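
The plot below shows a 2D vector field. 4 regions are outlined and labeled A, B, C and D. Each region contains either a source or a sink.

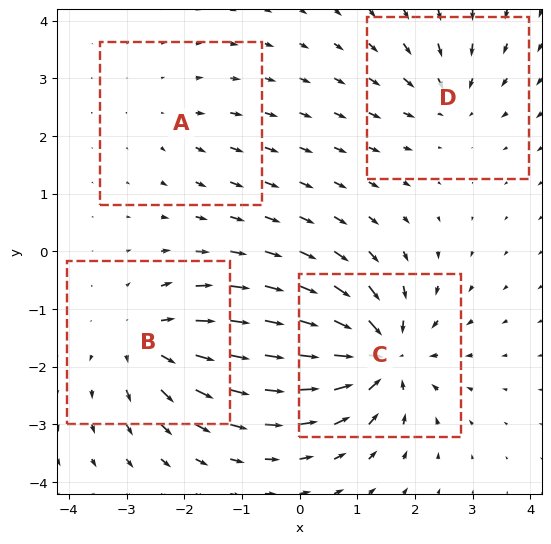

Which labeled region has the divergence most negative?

C

Divergence at each region's feature centre — A: about +2, B: about +5, C: about -8, D: about -4. Region C is most negative.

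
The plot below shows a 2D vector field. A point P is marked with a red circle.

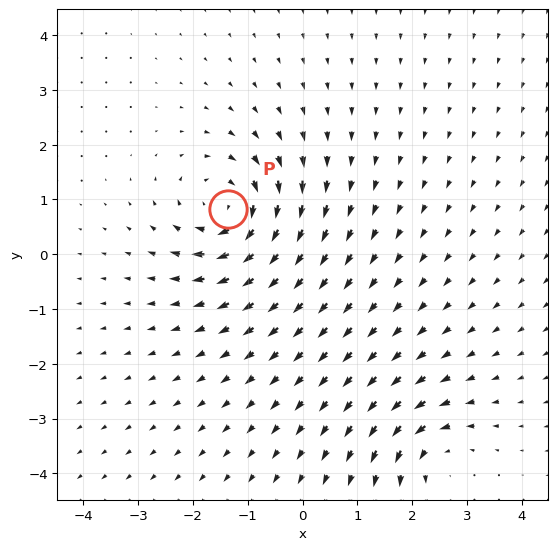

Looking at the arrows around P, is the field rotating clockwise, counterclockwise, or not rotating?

Near P at (-1.4, 0.8) the arrows circulate clockwise. The curl (z-component) there is about -6; negative curl means clockwise rotation.

clockwise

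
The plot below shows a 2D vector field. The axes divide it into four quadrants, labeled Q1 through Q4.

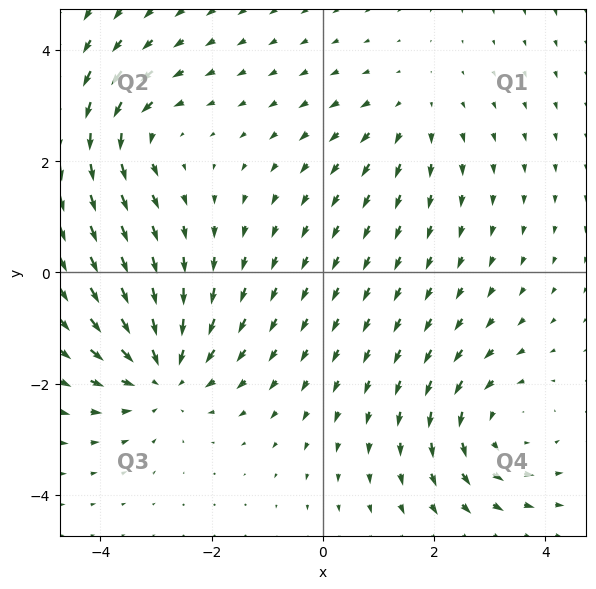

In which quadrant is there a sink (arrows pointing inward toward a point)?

Q3

The sink sits at approximately (-2.9, -1.8), which lies in quadrant Q3. The divergence there is about -4, negative as expected for a sink.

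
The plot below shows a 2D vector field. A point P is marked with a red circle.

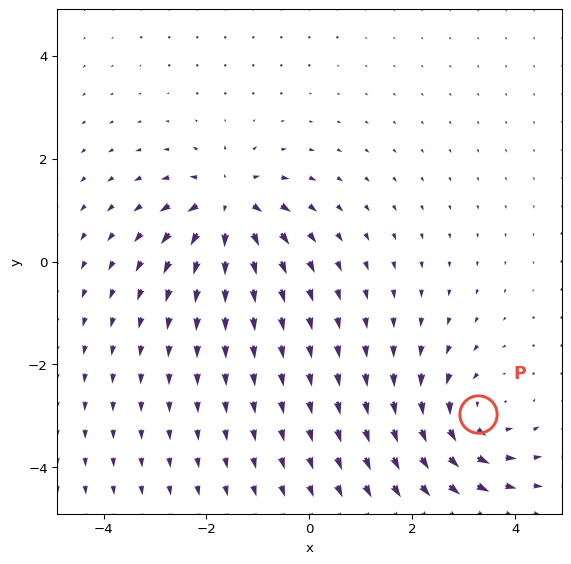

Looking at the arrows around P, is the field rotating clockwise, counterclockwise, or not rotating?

Near P at (3.3, -3.0) the arrows circulate counterclockwise. The curl (z-component) there is about +4; positive curl means counterclockwise rotation.

counterclockwise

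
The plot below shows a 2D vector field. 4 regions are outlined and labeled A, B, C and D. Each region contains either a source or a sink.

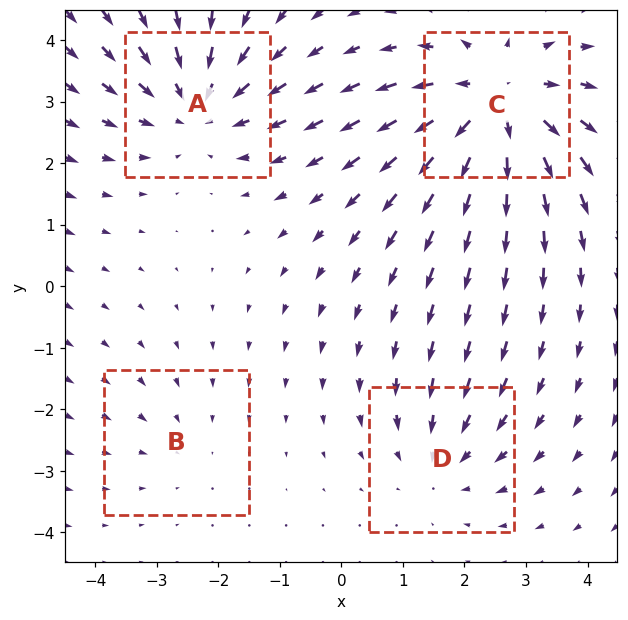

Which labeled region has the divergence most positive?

C

Divergence at each region's feature centre — A: about -4, B: about -2, C: about +6, D: about -3. Region C is most positive.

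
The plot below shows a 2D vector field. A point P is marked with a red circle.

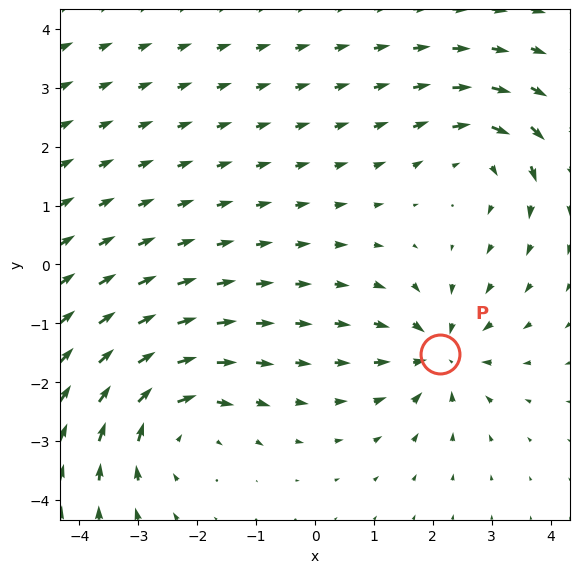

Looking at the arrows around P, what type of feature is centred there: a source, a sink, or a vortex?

sink

At P (2.1, -1.5) the arrows converge inward. Divergence about -5, curl ≈0 — negative divergence with near-zero curl is a sink.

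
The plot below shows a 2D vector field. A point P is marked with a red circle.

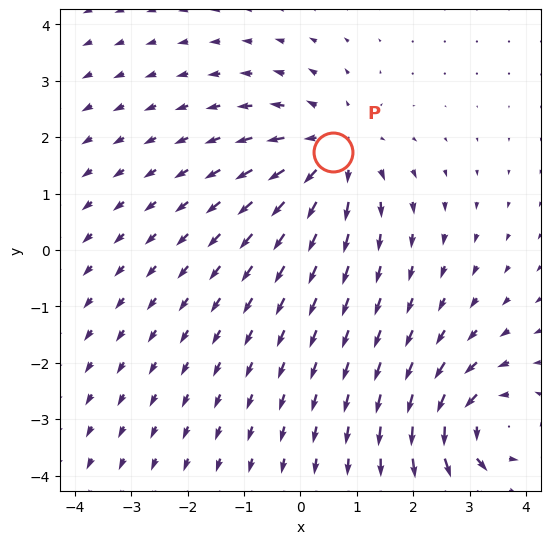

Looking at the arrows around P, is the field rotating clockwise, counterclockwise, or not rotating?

Near P at (0.6, 1.7) the arrows show no circulation. The curl there is ≈0.

not rotating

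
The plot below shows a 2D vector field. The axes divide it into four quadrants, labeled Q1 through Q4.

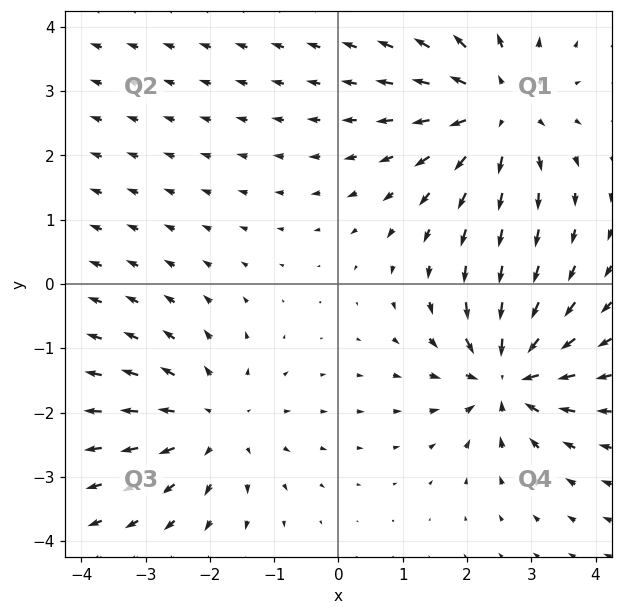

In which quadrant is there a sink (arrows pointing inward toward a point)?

The sink sits at approximately (2.6, -1.4), which lies in quadrant Q4. The divergence there is about -5, negative as expected for a sink.

Q4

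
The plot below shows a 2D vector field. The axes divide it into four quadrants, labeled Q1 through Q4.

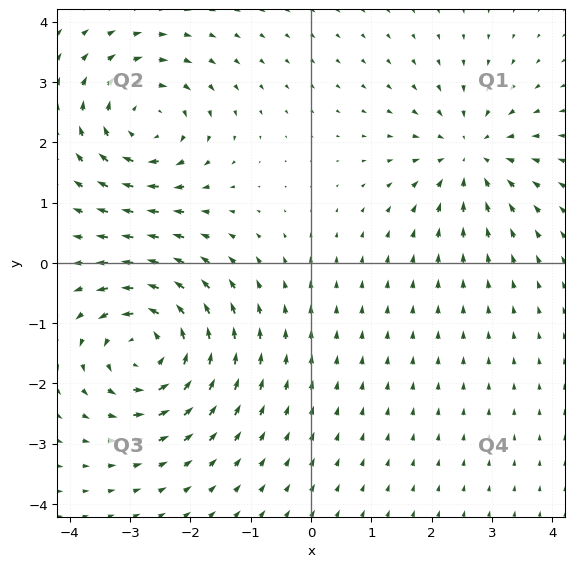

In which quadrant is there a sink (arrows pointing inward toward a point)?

The sink sits at approximately (2.6, 1.8), which lies in quadrant Q1. The divergence there is about -4, negative as expected for a sink.

Q1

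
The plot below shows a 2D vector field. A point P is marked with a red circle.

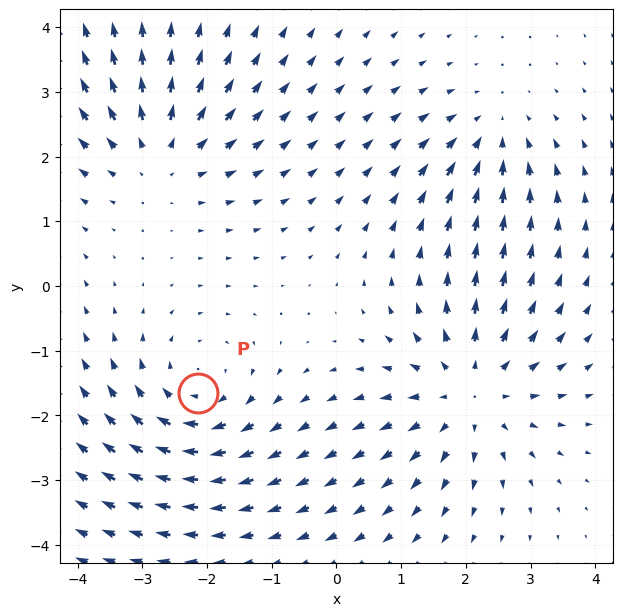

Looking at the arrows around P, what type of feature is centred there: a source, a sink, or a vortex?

At P (-2.1, -1.7) the arrows circulate clockwise. Divergence ≈0, curl about -4 — near-zero divergence with nonzero curl is a vortex.

vortex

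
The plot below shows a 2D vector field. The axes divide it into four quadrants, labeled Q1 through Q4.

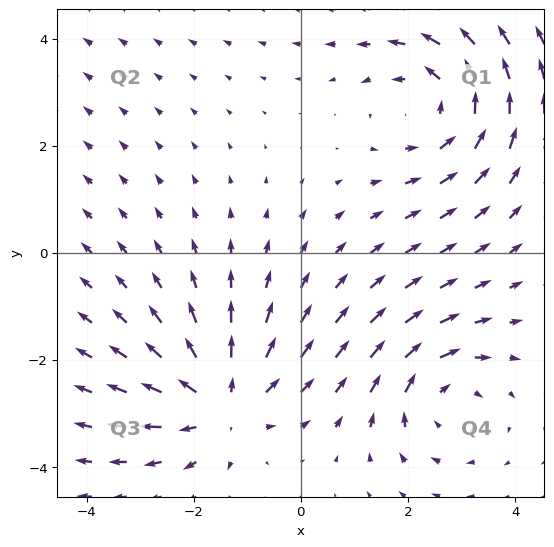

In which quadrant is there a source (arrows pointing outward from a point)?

Q3

The source sits at approximately (-1.5, -2.8), which lies in quadrant Q3. The divergence there is about +5, positive as expected for a source.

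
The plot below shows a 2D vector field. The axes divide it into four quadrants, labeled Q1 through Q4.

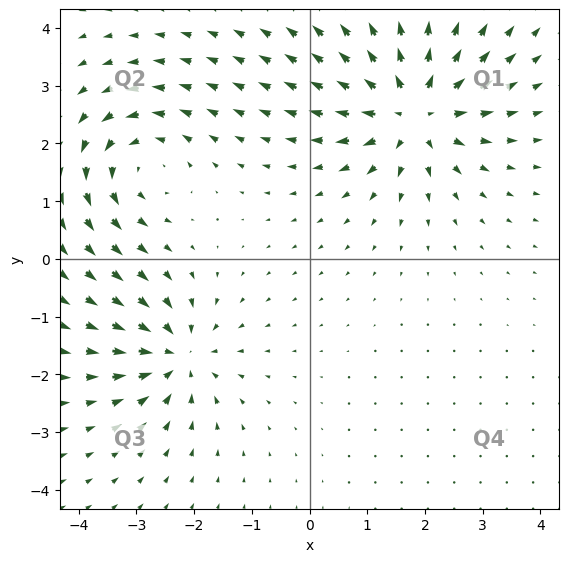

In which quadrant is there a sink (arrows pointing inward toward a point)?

Q3

The sink sits at approximately (-2.3, -1.7), which lies in quadrant Q3. The divergence there is about -4, negative as expected for a sink.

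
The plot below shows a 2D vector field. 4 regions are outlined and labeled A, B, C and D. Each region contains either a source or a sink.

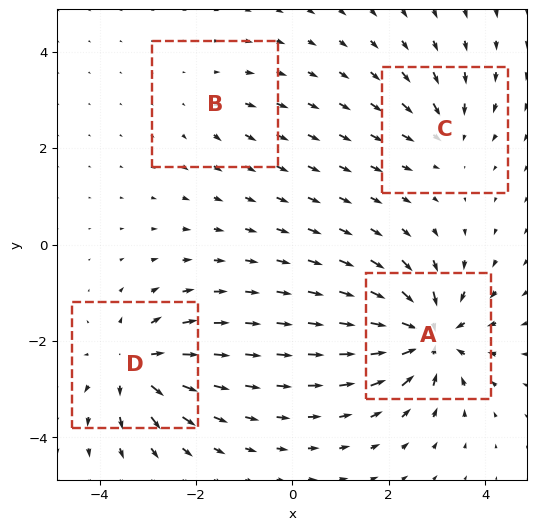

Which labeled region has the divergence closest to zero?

B

Divergence at each region's feature centre — A: about -9, B: about +2, C: about -4, D: about +6. Region B is closest to zero.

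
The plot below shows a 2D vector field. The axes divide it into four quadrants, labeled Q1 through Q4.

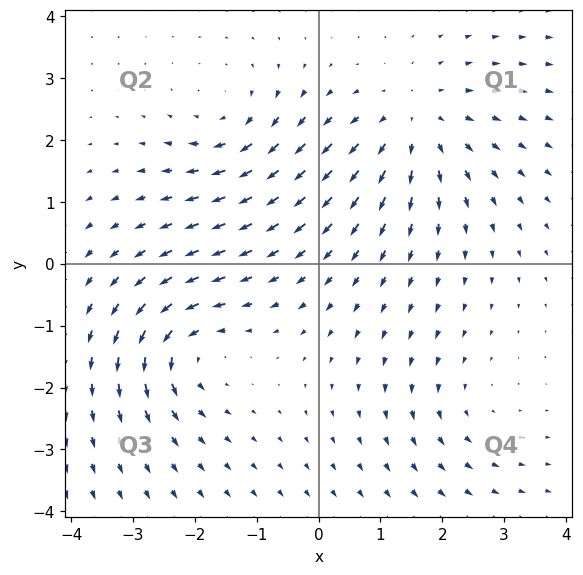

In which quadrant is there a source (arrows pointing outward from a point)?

Q1

The source sits at approximately (1.6, 2.3), which lies in quadrant Q1. The divergence there is about +4, positive as expected for a source.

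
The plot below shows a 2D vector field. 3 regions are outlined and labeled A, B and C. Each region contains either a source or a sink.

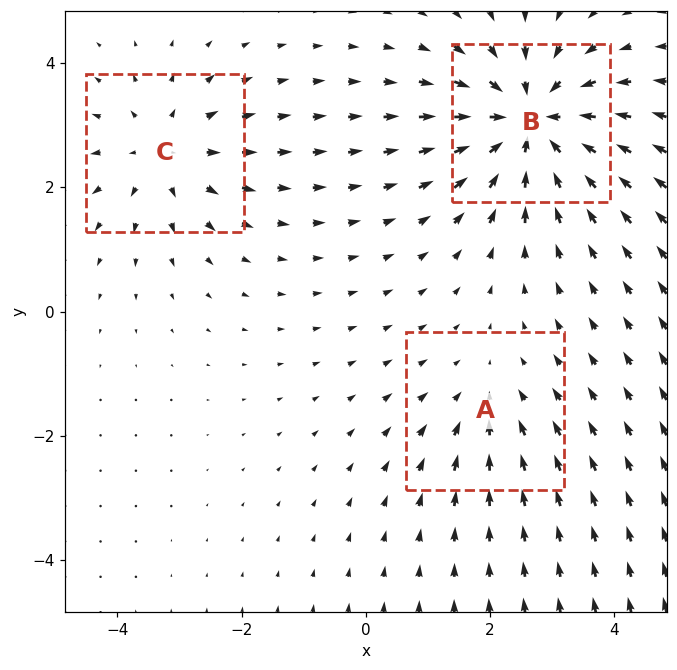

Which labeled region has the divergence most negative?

Divergence at each region's feature centre — A: about -2, B: about -5, C: about +3. Region B is most negative.

B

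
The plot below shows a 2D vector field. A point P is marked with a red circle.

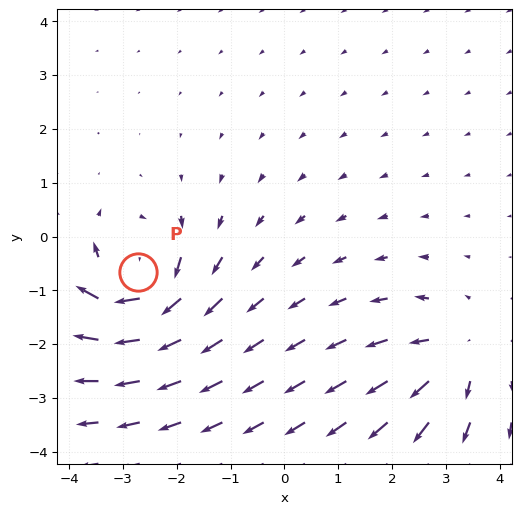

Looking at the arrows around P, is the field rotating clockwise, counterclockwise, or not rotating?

Near P at (-2.7, -0.7) the arrows circulate clockwise. The curl (z-component) there is about -5; negative curl means clockwise rotation.

clockwise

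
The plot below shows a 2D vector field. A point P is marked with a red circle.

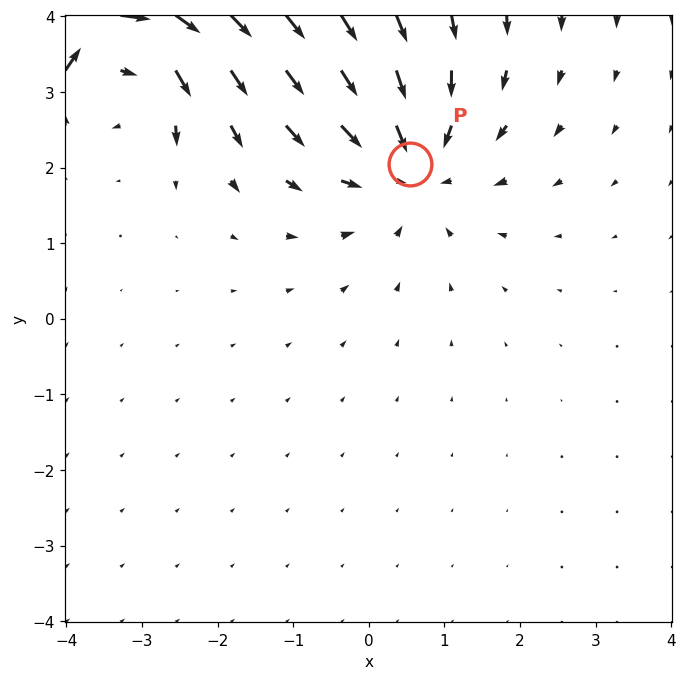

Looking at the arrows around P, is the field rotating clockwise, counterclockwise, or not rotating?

not rotating

Near P at (0.5, 2.0) the arrows show no circulation. The curl there is ≈0.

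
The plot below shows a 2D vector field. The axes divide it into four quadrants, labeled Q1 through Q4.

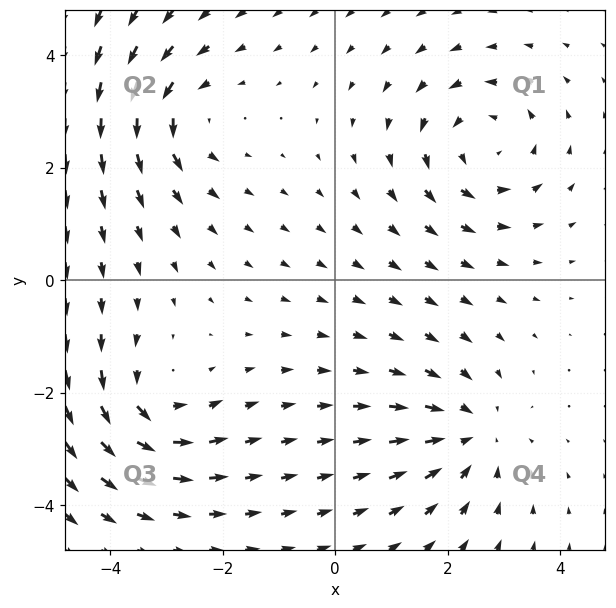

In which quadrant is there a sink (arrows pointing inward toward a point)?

The sink sits at approximately (2.4, -2.7), which lies in quadrant Q4. The divergence there is about -3, negative as expected for a sink.

Q4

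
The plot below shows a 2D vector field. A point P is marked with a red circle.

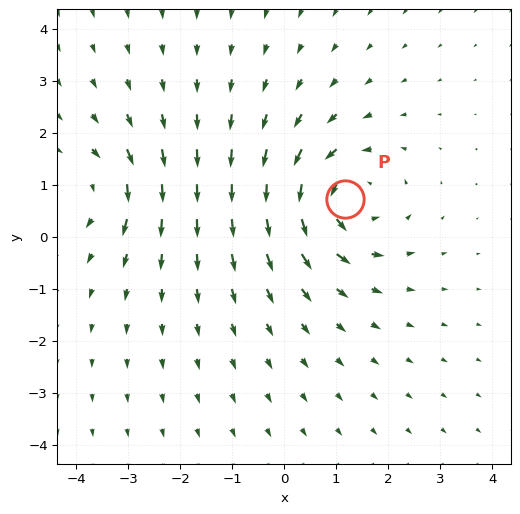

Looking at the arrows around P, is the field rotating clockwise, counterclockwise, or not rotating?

counterclockwise

Near P at (1.2, 0.7) the arrows circulate counterclockwise. The curl (z-component) there is about +5; positive curl means counterclockwise rotation.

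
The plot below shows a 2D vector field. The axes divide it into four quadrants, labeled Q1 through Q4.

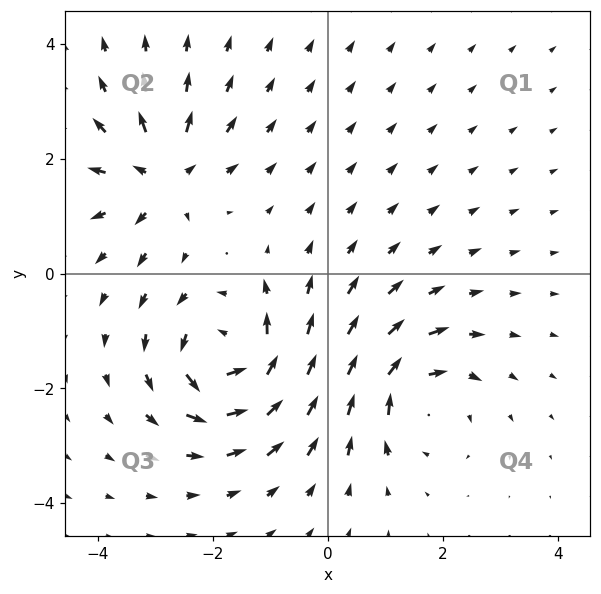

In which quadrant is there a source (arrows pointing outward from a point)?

The source sits at approximately (-2.9, 1.7), which lies in quadrant Q2. The divergence there is about +5, positive as expected for a source.

Q2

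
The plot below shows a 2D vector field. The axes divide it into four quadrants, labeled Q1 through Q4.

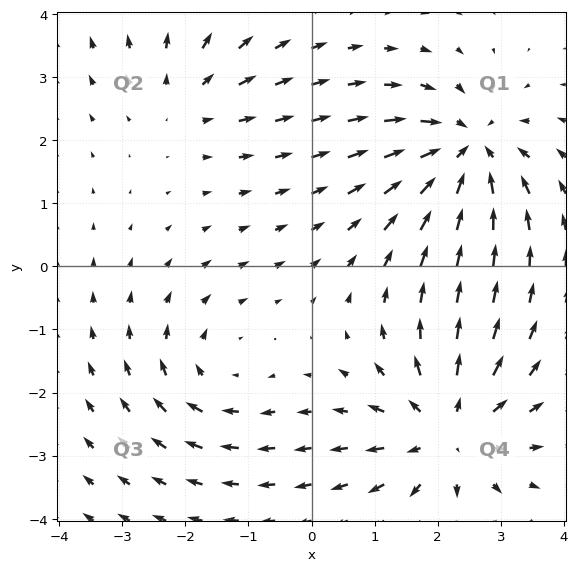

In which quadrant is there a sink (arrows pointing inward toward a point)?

The sink sits at approximately (2.5, 1.8), which lies in quadrant Q1. The divergence there is about -5, negative as expected for a sink.

Q1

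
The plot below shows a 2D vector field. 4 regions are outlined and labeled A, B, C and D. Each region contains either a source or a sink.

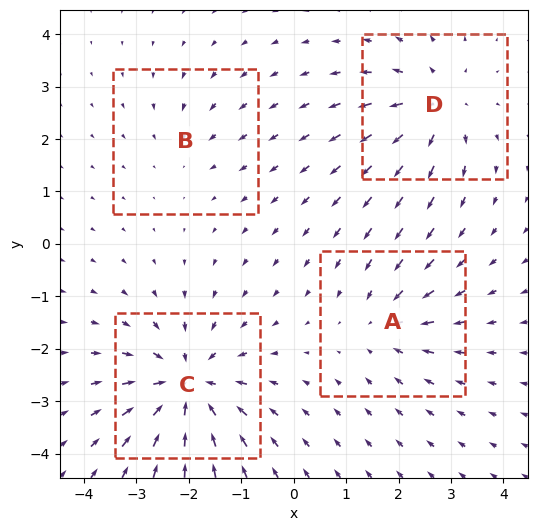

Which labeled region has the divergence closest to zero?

B

Divergence at each region's feature centre — A: about -4, B: about -2, C: about -7, D: about +5. Region B is closest to zero.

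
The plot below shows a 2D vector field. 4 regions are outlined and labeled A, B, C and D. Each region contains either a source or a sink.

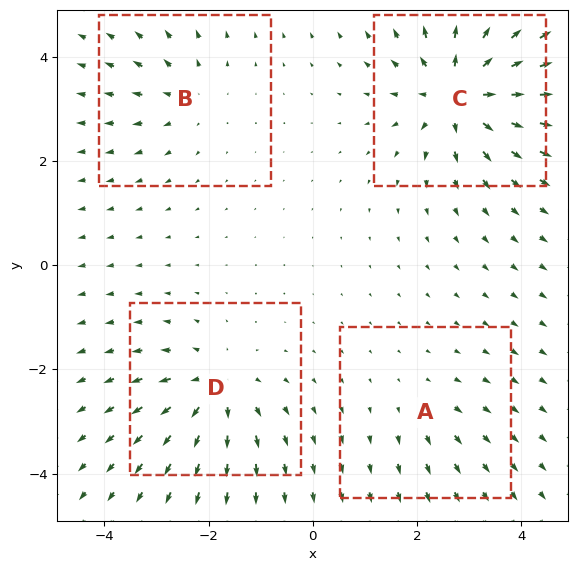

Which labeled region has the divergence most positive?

Divergence at each region's feature centre — A: about +2, B: about +4, C: about +8, D: about +6. Region C is most positive.

C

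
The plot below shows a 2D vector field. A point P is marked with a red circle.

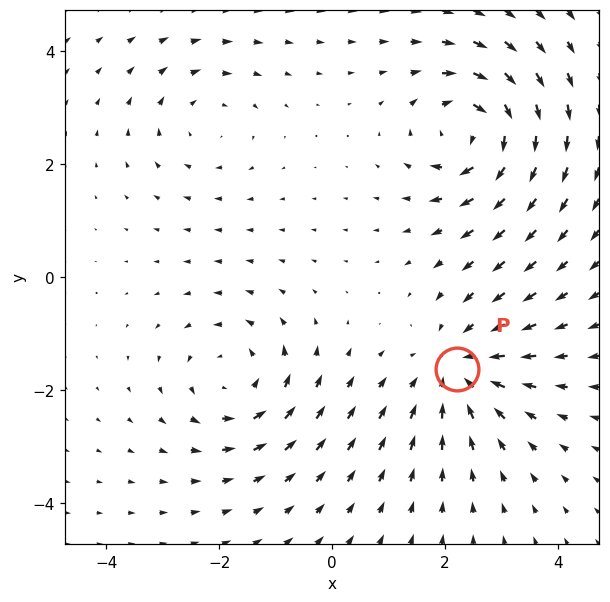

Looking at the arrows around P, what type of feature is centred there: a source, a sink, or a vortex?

At P (2.2, -1.6) the arrows converge inward. Divergence about -4, curl ≈0 — negative divergence with near-zero curl is a sink.

sink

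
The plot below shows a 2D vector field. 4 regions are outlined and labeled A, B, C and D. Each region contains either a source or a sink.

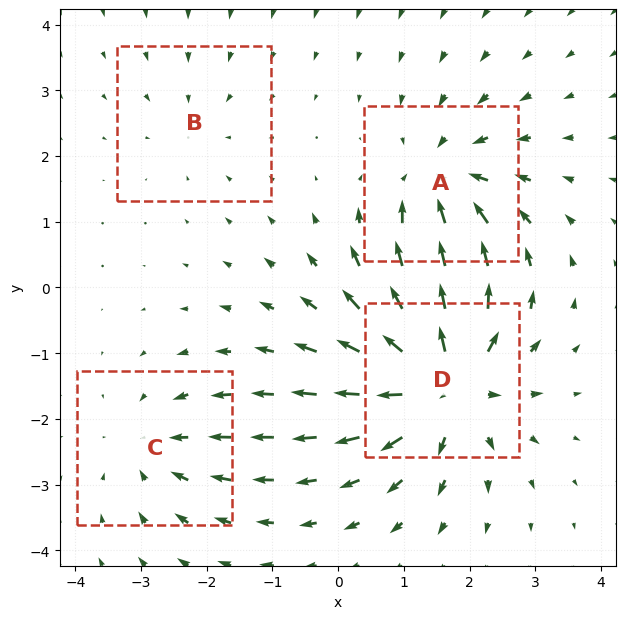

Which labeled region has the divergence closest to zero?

Divergence at each region's feature centre — A: about -5, B: about -2, C: about -3, D: about +7. Region B is closest to zero.

B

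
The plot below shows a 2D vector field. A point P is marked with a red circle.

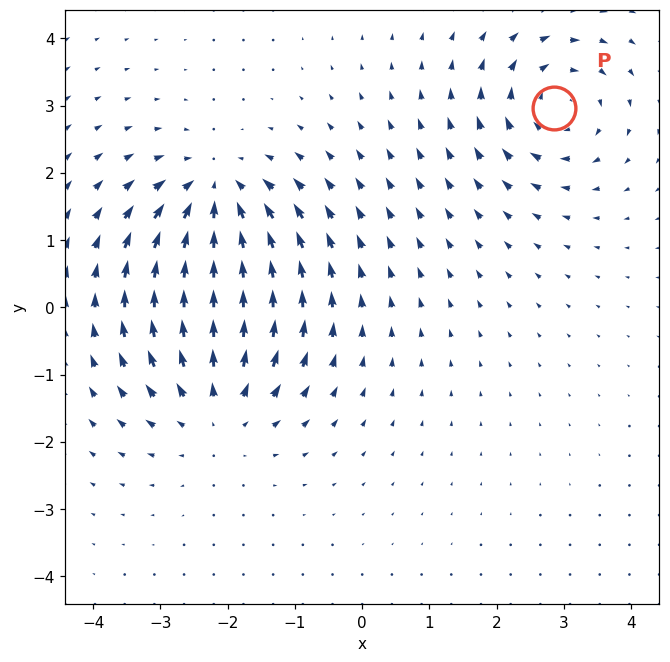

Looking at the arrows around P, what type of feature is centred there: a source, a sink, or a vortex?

At P (2.9, 3.0) the arrows circulate clockwise. Divergence ≈0, curl about -5 — near-zero divergence with nonzero curl is a vortex.

vortex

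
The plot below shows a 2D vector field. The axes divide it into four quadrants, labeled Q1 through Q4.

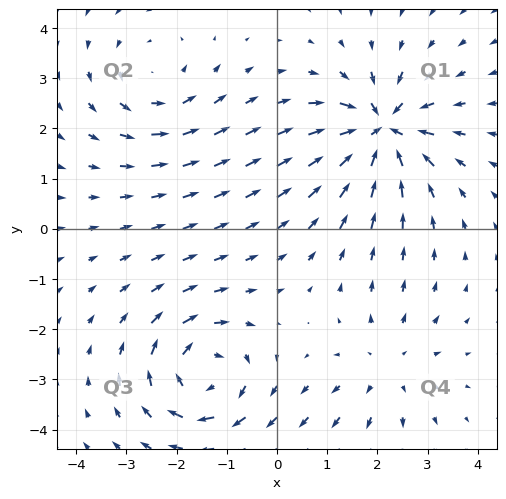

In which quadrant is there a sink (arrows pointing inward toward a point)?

Q1

The sink sits at approximately (2.1, 2.0), which lies in quadrant Q1. The divergence there is about -6, negative as expected for a sink.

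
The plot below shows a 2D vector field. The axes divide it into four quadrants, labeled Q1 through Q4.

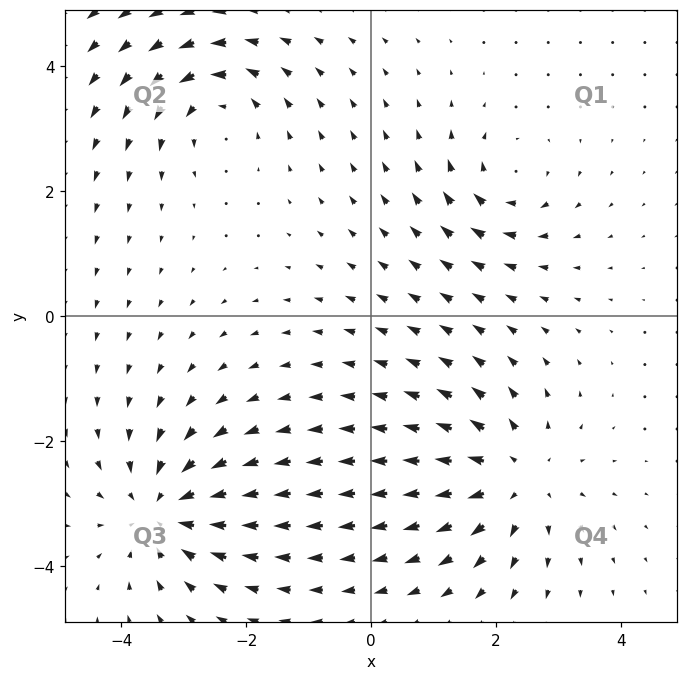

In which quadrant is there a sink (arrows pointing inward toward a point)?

The sink sits at approximately (-3.3, -3.1), which lies in quadrant Q3. The divergence there is about -5, negative as expected for a sink.

Q3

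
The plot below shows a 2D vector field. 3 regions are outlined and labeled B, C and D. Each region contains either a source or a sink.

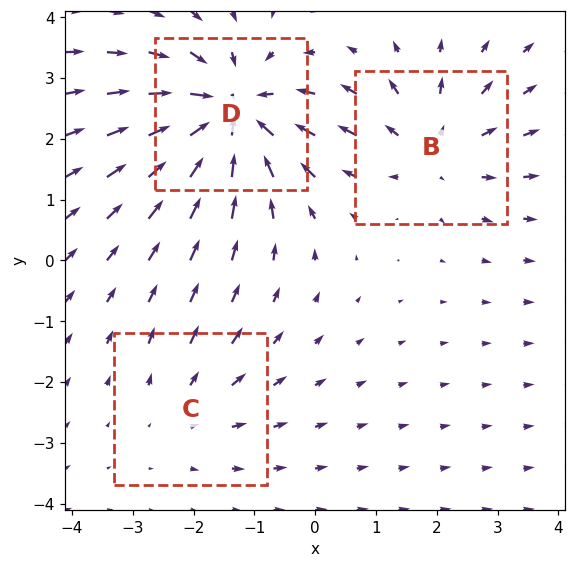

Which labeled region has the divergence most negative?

Divergence at each region's feature centre — B: about +3, C: about +2, D: about -5. Region D is most negative.

D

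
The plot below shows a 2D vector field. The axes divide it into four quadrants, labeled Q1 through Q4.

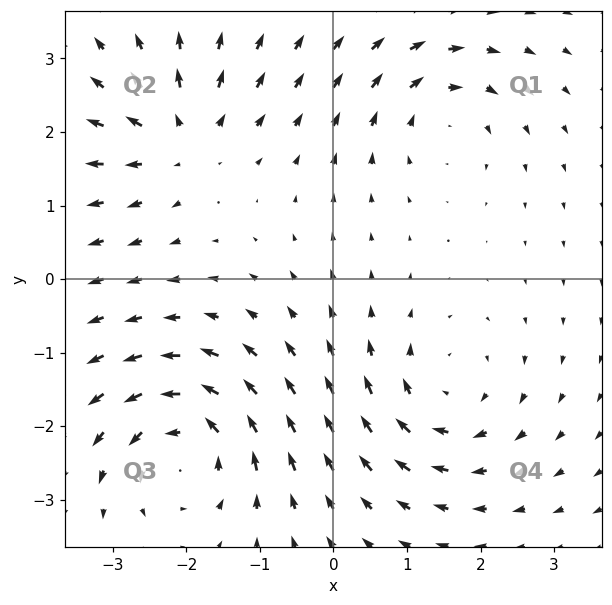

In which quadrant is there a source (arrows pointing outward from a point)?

The source sits at approximately (-2.1, 1.9), which lies in quadrant Q2. The divergence there is about +5, positive as expected for a source.

Q2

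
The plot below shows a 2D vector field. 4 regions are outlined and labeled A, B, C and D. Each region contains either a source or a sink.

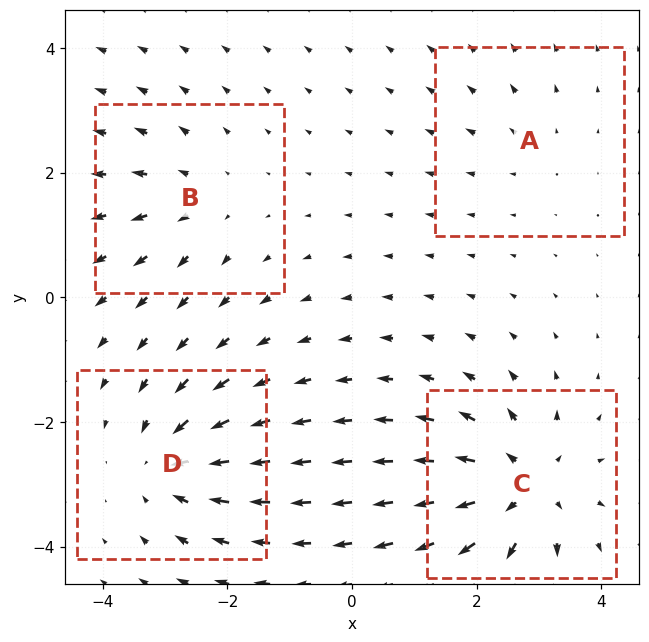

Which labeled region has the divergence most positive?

Divergence at each region's feature centre — A: about +2, B: about +3, C: about +7, D: about -5. Region C is most positive.

C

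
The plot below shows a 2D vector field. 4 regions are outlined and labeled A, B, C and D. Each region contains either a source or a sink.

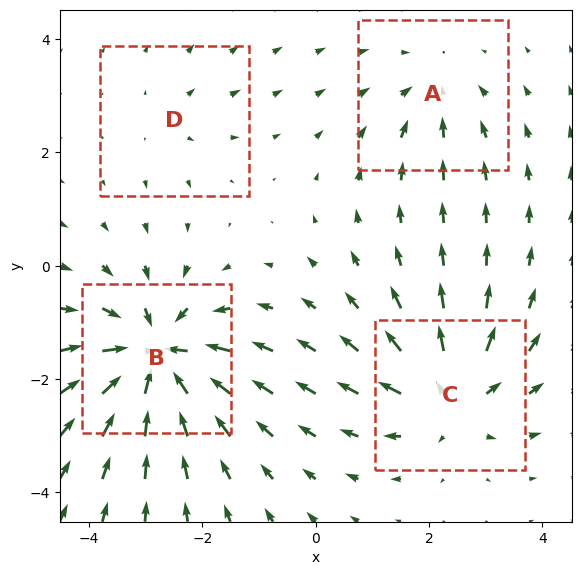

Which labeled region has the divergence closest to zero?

Divergence at each region's feature centre — A: about -3, B: about -8, C: about +6, D: about +2. Region D is closest to zero.

D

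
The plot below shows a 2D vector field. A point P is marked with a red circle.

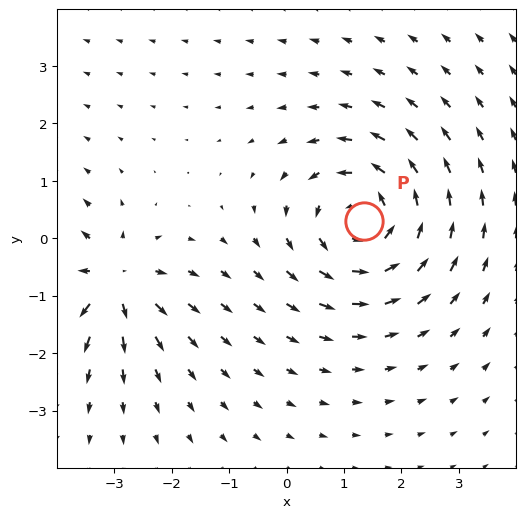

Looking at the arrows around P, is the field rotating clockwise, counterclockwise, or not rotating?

Near P at (1.3, 0.3) the arrows circulate counterclockwise. The curl (z-component) there is about +4; positive curl means counterclockwise rotation.

counterclockwise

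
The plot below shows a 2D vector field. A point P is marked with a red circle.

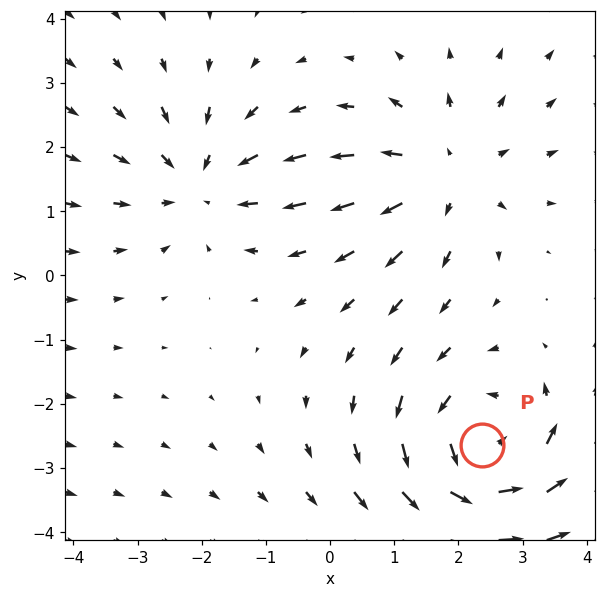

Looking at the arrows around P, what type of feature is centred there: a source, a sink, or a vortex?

At P (2.4, -2.6) the arrows circulate counterclockwise. Divergence ≈0, curl about +4 — near-zero divergence with nonzero curl is a vortex.

vortex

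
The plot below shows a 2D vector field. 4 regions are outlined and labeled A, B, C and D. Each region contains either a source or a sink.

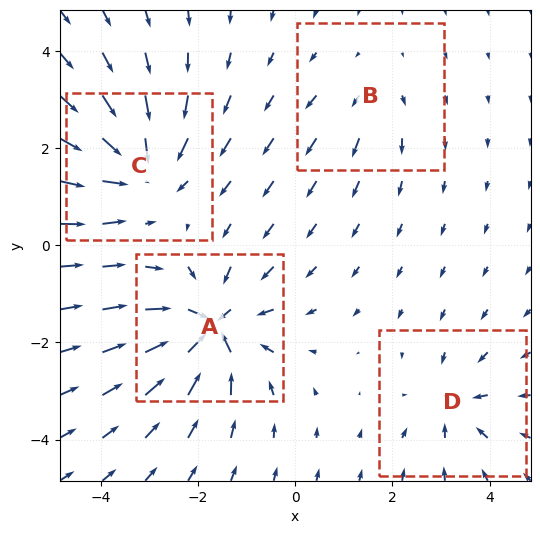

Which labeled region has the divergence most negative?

A

Divergence at each region's feature centre — A: about -8, B: about +3, C: about -7, D: about -4. Region A is most negative.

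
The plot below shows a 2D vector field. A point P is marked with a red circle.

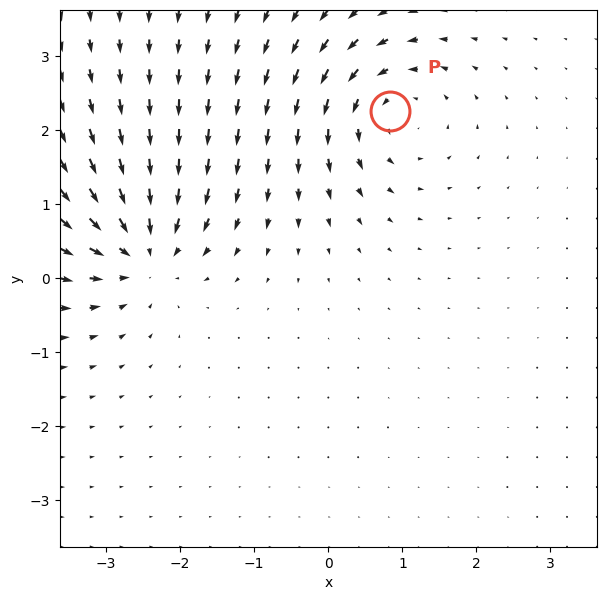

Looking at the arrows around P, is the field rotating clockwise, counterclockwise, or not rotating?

Near P at (0.8, 2.3) the arrows circulate counterclockwise. The curl (z-component) there is about +5; positive curl means counterclockwise rotation.

counterclockwise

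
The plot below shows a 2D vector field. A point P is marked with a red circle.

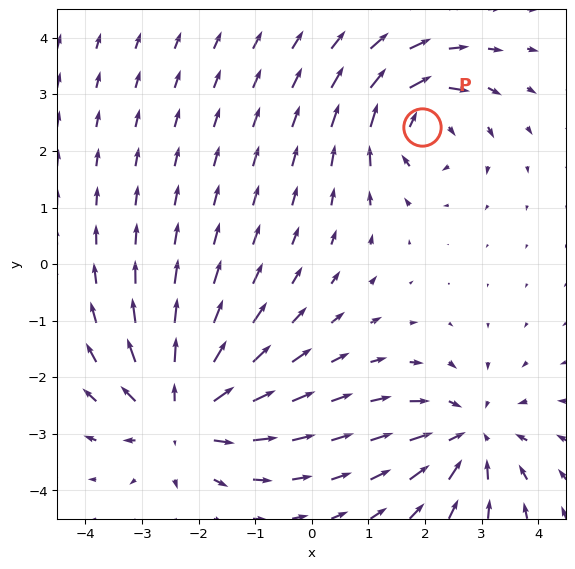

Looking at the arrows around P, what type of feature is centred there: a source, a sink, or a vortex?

vortex

At P (2.0, 2.4) the arrows circulate clockwise. Divergence ≈0, curl about -5 — near-zero divergence with nonzero curl is a vortex.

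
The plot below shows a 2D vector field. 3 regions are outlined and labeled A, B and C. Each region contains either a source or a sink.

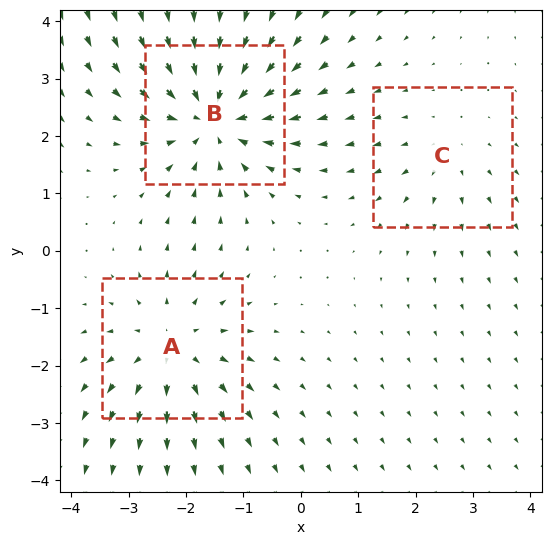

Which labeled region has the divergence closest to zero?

C

Divergence at each region's feature centre — A: about +3, B: about -5, C: about +2. Region C is closest to zero.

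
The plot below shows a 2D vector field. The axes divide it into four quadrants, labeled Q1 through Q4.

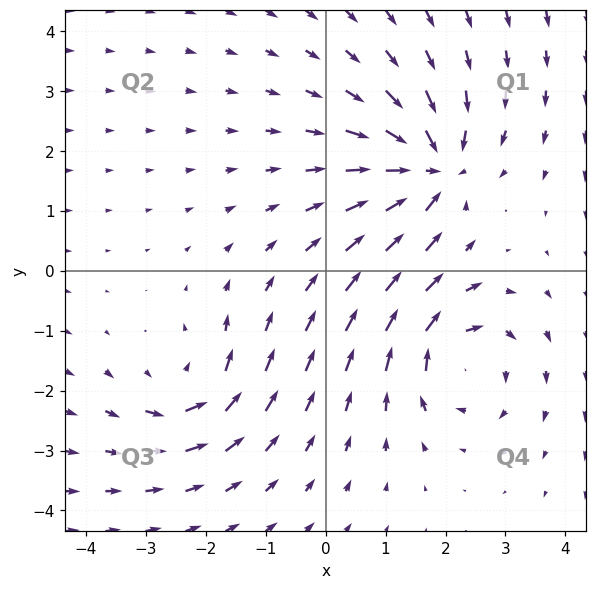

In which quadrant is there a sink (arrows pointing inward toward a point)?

The sink sits at approximately (1.7, 1.7), which lies in quadrant Q1. The divergence there is about -5, negative as expected for a sink.

Q1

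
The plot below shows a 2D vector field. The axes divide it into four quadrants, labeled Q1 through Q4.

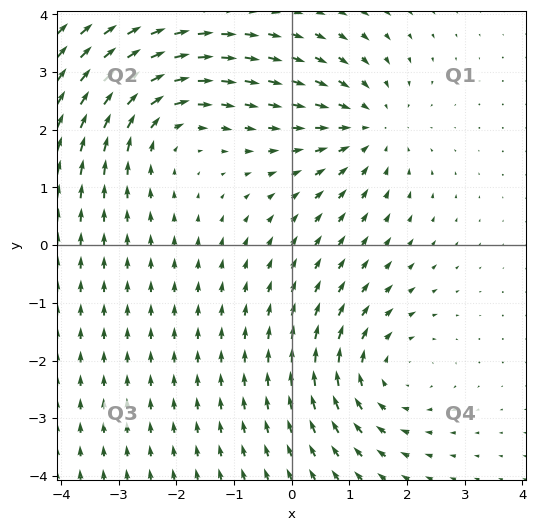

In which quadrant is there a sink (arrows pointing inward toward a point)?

The sink sits at approximately (1.3, 2.0), which lies in quadrant Q1. The divergence there is about -3, negative as expected for a sink.

Q1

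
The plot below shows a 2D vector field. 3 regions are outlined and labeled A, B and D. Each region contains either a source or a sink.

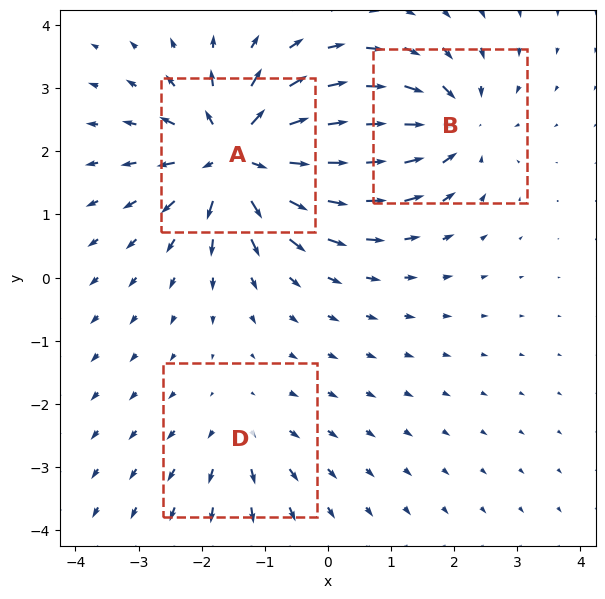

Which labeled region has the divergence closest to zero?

D

Divergence at each region's feature centre — A: about +6, B: about -4, D: about +2. Region D is closest to zero.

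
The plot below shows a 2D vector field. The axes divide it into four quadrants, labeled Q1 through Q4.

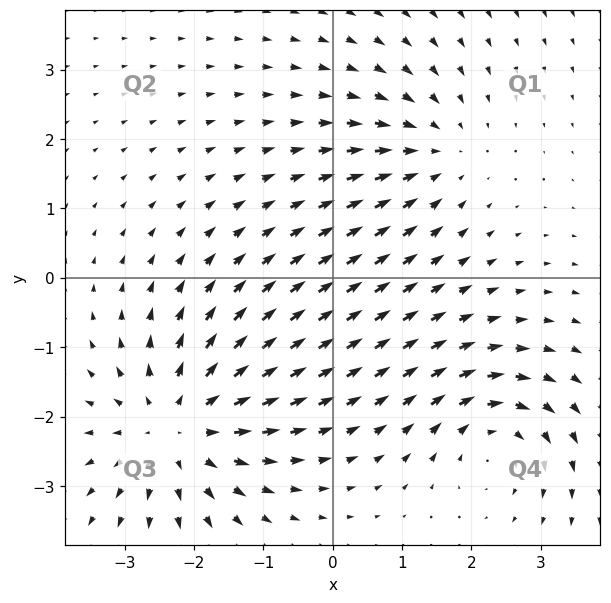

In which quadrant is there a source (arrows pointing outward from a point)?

The source sits at approximately (-2.2, -2.2), which lies in quadrant Q3. The divergence there is about +4, positive as expected for a source.

Q3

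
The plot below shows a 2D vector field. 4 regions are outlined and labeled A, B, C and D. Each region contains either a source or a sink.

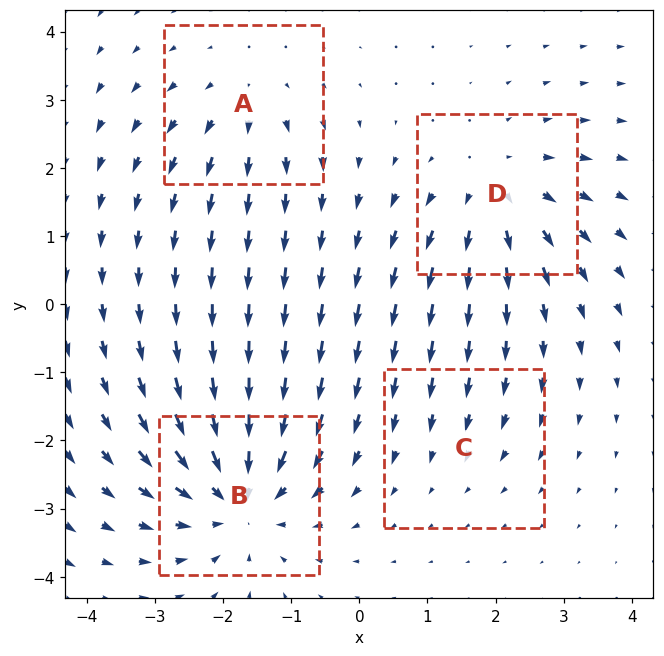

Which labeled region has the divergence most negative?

Divergence at each region's feature centre — A: about +3, B: about -6, C: about -2, D: about +4. Region B is most negative.

B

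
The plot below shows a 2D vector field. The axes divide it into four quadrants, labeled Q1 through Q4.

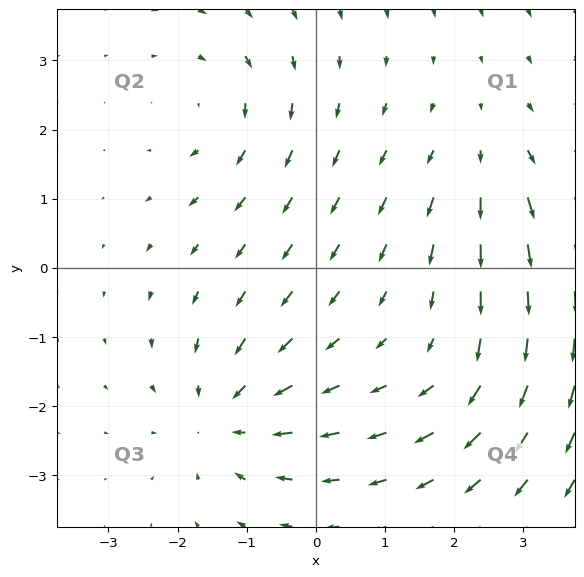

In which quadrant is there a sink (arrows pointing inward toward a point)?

The sink sits at approximately (-1.3, -2.2), which lies in quadrant Q3. The divergence there is about -5, negative as expected for a sink.

Q3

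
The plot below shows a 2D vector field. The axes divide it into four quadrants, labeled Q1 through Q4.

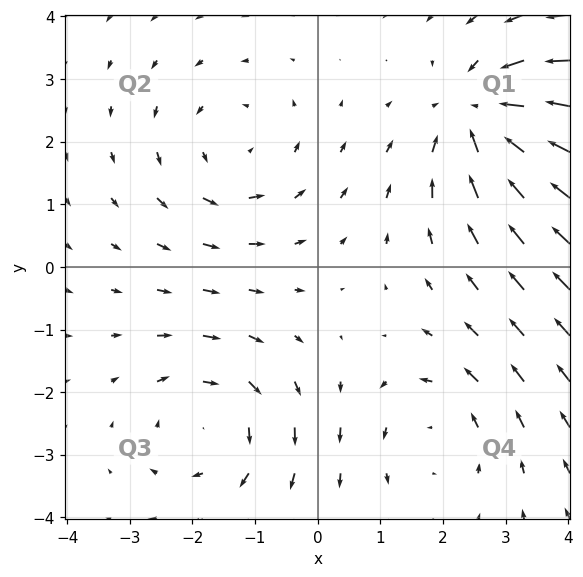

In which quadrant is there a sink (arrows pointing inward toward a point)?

The sink sits at approximately (2.7, 2.4), which lies in quadrant Q1. The divergence there is about -4, negative as expected for a sink.

Q1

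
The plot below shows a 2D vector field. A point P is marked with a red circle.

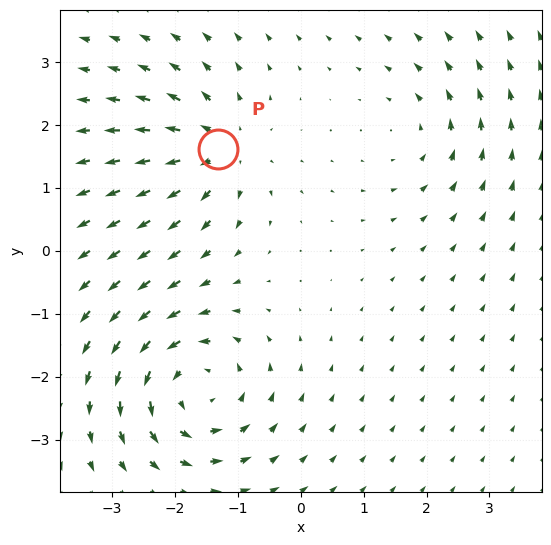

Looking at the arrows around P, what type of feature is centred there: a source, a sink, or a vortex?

source

At P (-1.3, 1.6) the arrows spread outward. Divergence about +4, curl ≈0 — positive divergence with near-zero curl is a source.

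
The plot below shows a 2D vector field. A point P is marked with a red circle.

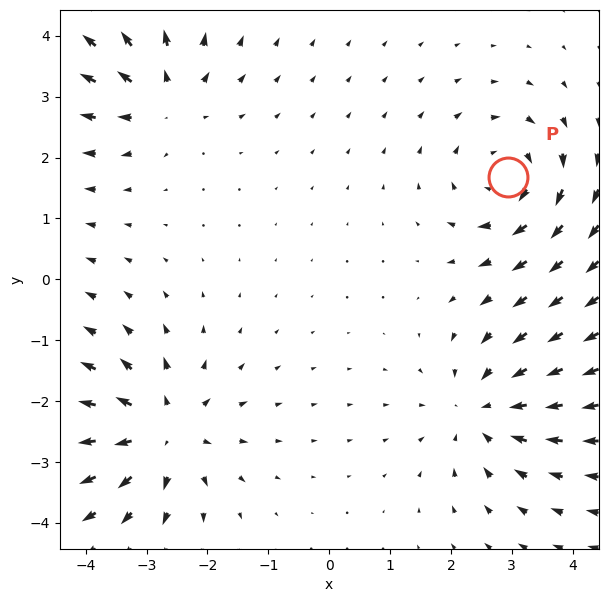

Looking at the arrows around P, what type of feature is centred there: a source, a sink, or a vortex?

At P (2.9, 1.7) the arrows circulate clockwise. Divergence ≈0, curl about -4 — near-zero divergence with nonzero curl is a vortex.

vortex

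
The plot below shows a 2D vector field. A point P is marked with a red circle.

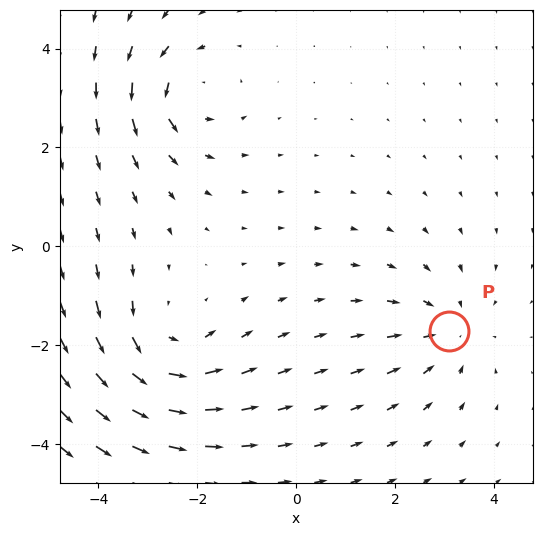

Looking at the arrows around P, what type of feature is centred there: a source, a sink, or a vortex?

At P (3.1, -1.7) the arrows converge inward. Divergence about -3, curl ≈0 — negative divergence with near-zero curl is a sink.

sink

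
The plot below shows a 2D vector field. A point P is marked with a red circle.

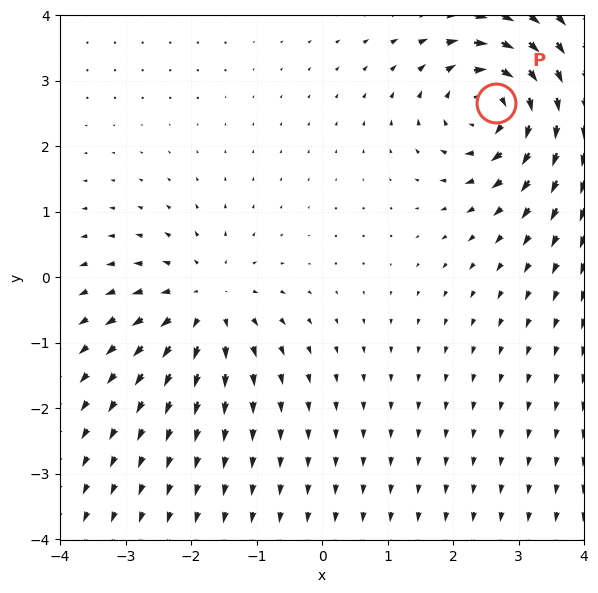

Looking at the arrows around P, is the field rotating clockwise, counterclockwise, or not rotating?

Near P at (2.7, 2.7) the arrows circulate clockwise. The curl (z-component) there is about -5; negative curl means clockwise rotation.

clockwise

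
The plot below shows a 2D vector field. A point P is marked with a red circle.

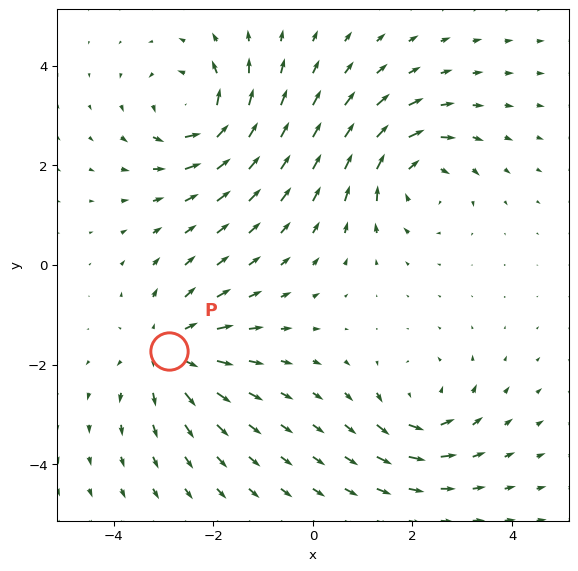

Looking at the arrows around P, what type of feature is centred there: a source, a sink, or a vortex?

source

At P (-2.9, -1.7) the arrows spread outward. Divergence about +4, curl ≈0 — positive divergence with near-zero curl is a source.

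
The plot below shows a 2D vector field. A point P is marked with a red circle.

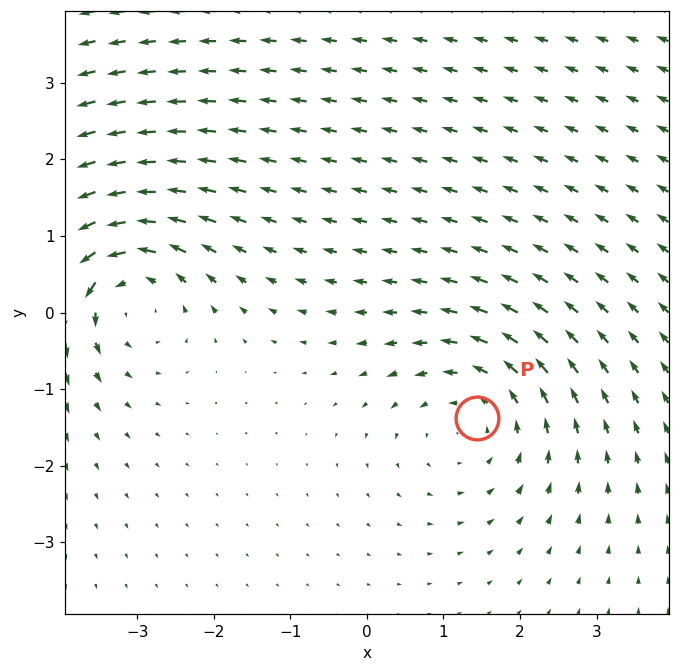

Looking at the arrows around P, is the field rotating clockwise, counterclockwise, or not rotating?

Near P at (1.4, -1.4) the arrows circulate counterclockwise. The curl (z-component) there is about +2; positive curl means counterclockwise rotation.

counterclockwise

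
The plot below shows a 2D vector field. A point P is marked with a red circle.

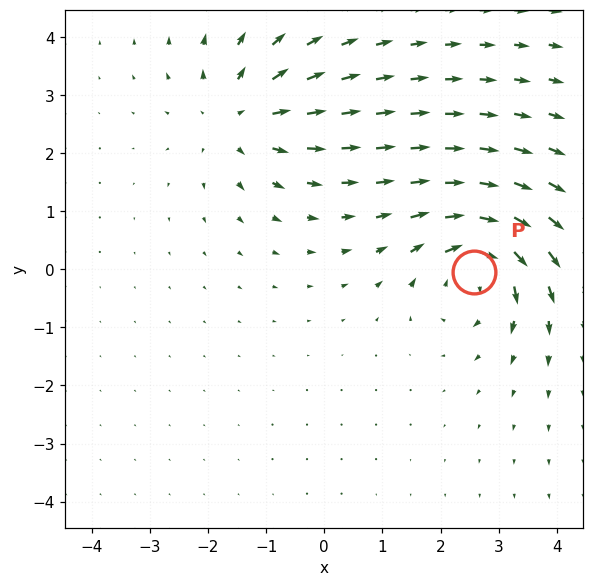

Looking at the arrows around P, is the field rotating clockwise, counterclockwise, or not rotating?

clockwise

Near P at (2.6, -0.1) the arrows circulate clockwise. The curl (z-component) there is about -6; negative curl means clockwise rotation.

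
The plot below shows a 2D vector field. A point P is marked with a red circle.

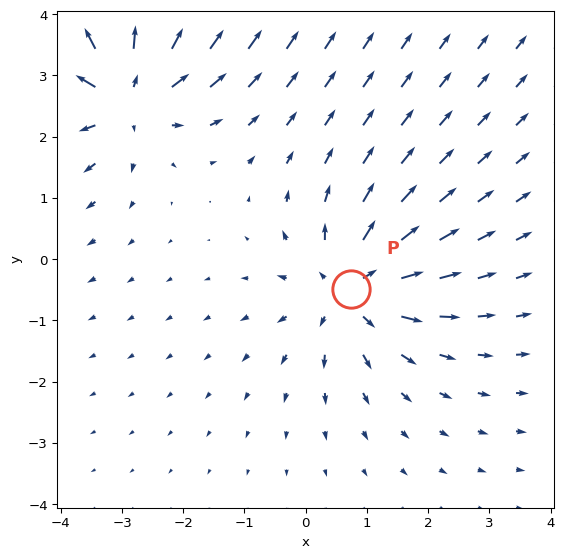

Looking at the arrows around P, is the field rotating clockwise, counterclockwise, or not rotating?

Near P at (0.7, -0.5) the arrows show no circulation. The curl there is ≈0.

not rotating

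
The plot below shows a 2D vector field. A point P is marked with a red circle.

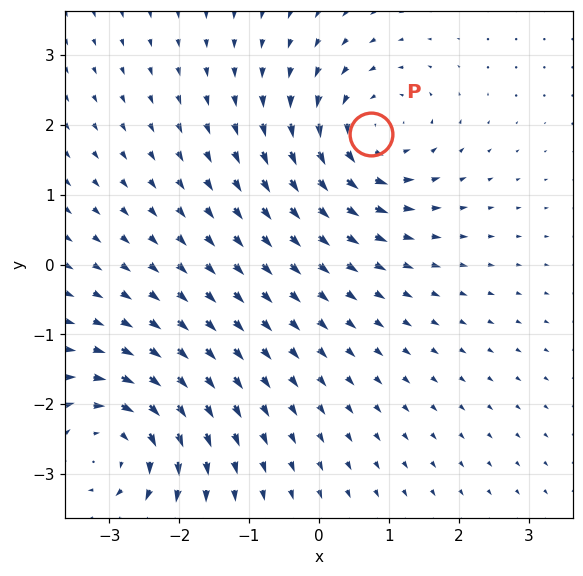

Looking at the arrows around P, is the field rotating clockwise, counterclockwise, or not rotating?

Near P at (0.7, 1.9) the arrows circulate counterclockwise. The curl (z-component) there is about +3; positive curl means counterclockwise rotation.

counterclockwise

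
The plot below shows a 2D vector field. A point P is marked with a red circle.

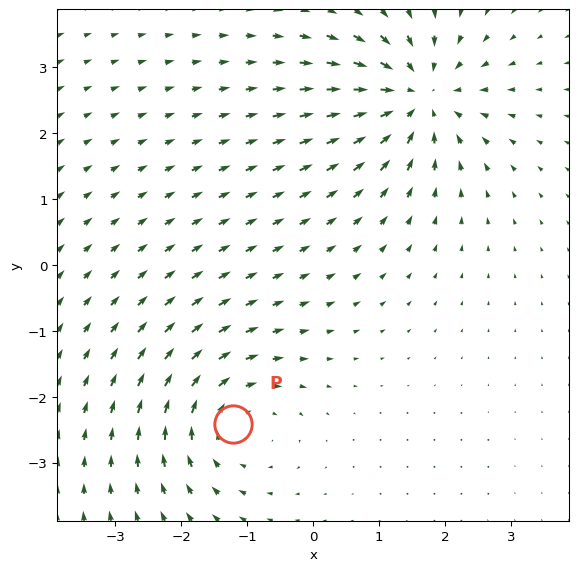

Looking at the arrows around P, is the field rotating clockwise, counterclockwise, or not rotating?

Near P at (-1.2, -2.4) the arrows circulate clockwise. The curl (z-component) there is about -4; negative curl means clockwise rotation.

clockwise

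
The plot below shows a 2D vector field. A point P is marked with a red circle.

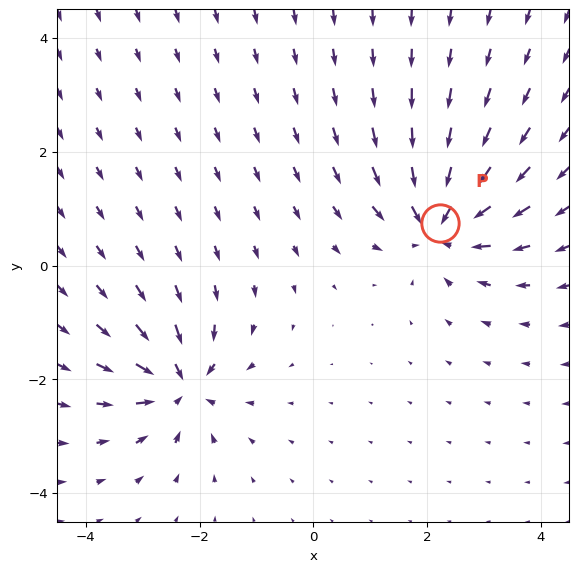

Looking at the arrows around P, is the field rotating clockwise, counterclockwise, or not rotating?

Near P at (2.2, 0.8) the arrows show no circulation. The curl there is ≈0.

not rotating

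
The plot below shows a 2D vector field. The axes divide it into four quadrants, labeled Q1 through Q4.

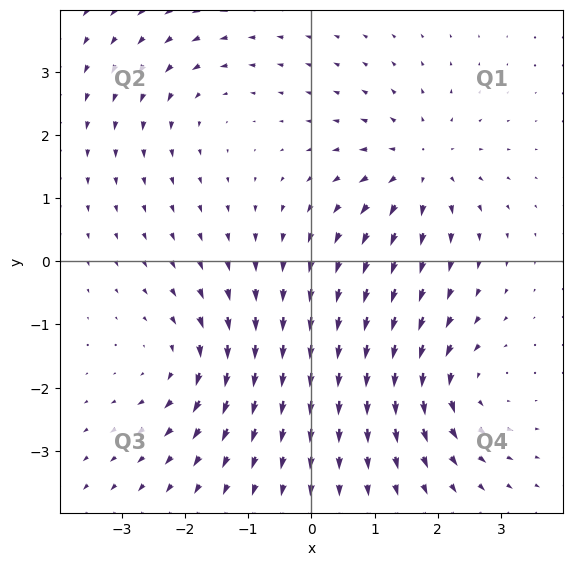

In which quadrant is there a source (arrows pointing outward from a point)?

The source sits at approximately (1.7, 1.5), which lies in quadrant Q1. The divergence there is about +5, positive as expected for a source.

Q1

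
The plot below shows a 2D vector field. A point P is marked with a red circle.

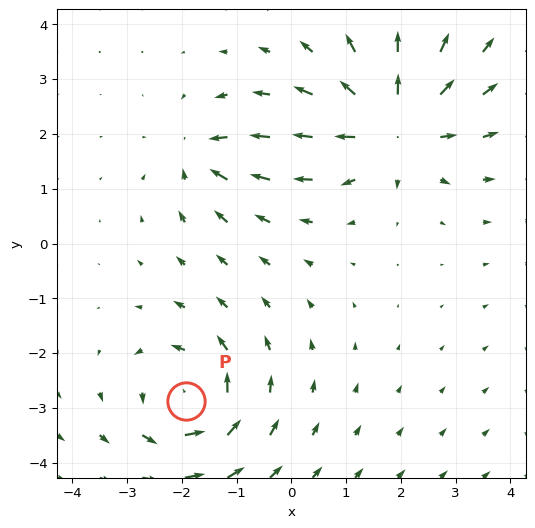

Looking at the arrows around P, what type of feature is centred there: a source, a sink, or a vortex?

At P (-1.9, -2.9) the arrows circulate counterclockwise. Divergence ≈0, curl about +5 — near-zero divergence with nonzero curl is a vortex.

vortex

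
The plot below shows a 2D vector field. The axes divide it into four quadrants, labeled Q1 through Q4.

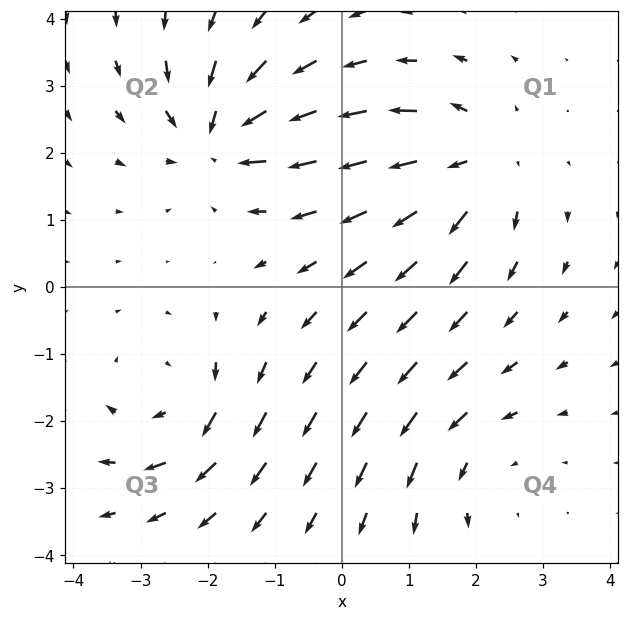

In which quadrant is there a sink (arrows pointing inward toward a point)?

The sink sits at approximately (-1.8, 2.3), which lies in quadrant Q2. The divergence there is about -6, negative as expected for a sink.

Q2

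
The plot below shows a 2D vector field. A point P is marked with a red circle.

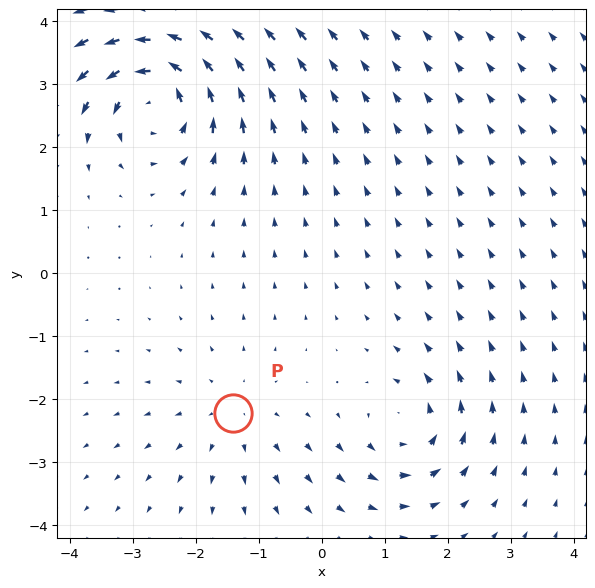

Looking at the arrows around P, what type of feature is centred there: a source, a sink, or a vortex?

source

At P (-1.4, -2.2) the arrows spread outward. Divergence about +2, curl ≈0 — positive divergence with near-zero curl is a source.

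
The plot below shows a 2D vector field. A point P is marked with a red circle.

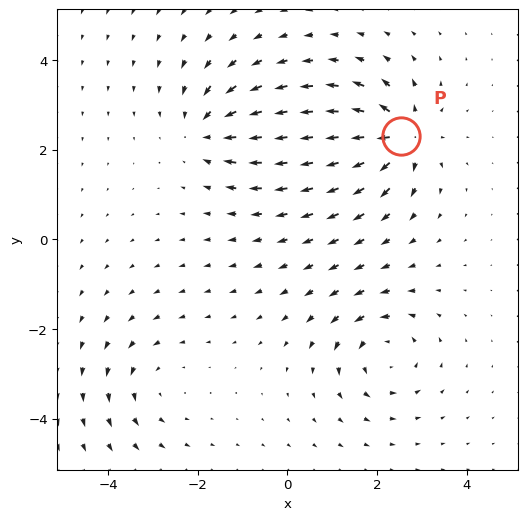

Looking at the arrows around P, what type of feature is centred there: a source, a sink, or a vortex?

source

At P (2.5, 2.3) the arrows spread outward. Divergence about +6, curl ≈0 — positive divergence with near-zero curl is a source.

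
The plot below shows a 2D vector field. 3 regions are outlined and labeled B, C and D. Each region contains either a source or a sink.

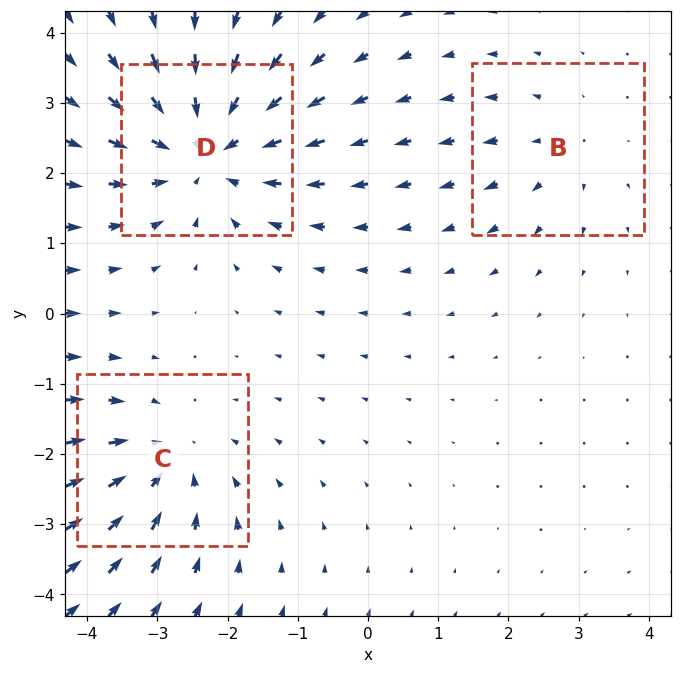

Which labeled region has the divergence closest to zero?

Divergence at each region's feature centre — B: about +2, C: about -3, D: about -4. Region B is closest to zero.

B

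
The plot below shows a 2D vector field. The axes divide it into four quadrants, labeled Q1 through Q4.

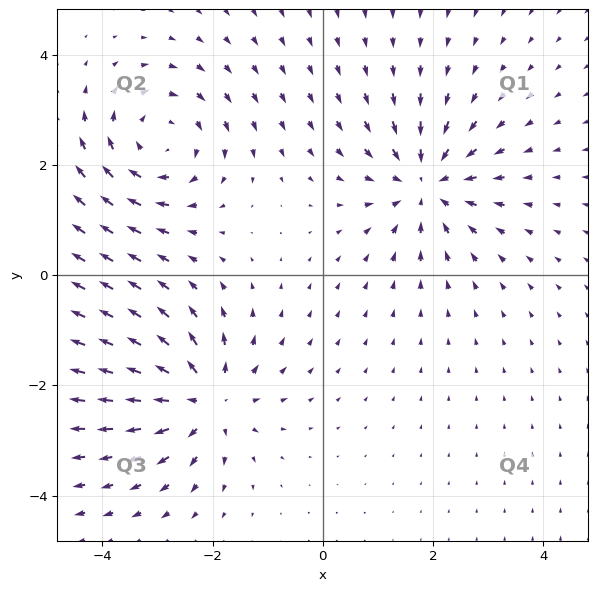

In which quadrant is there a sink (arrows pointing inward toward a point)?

Q1

The sink sits at approximately (1.9, 1.6), which lies in quadrant Q1. The divergence there is about -4, negative as expected for a sink.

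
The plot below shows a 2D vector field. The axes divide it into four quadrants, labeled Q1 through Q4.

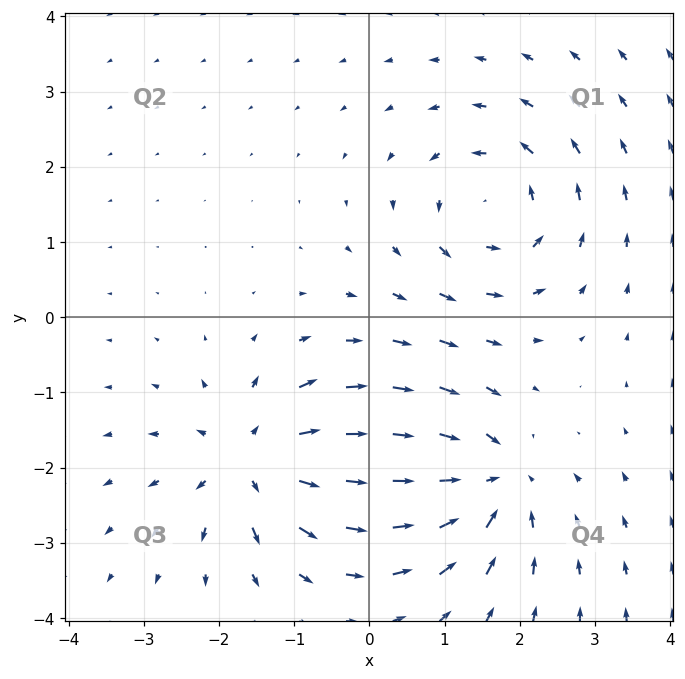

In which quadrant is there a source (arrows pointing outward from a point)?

The source sits at approximately (-1.5, -1.9), which lies in quadrant Q3. The divergence there is about +4, positive as expected for a source.

Q3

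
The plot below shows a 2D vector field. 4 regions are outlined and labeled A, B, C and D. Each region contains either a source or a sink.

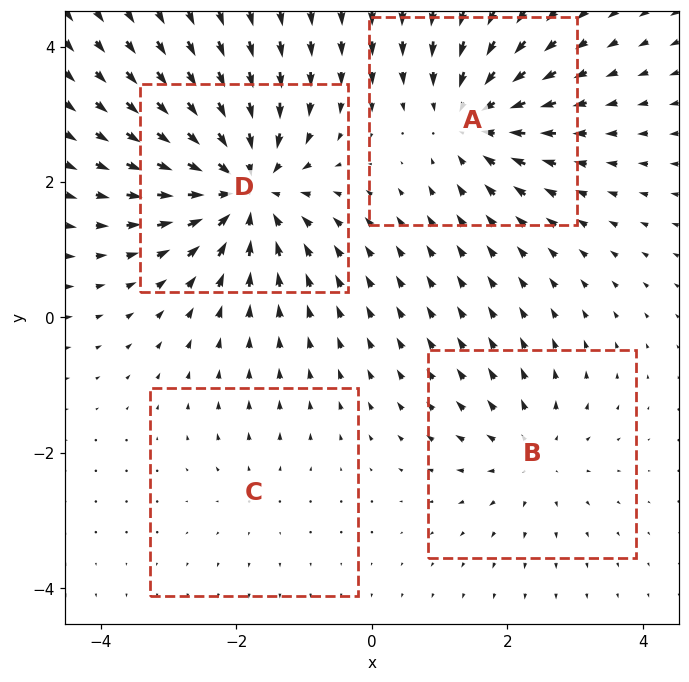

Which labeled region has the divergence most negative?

Divergence at each region's feature centre — A: about -5, B: about +4, C: about +2, D: about -8. Region D is most negative.

D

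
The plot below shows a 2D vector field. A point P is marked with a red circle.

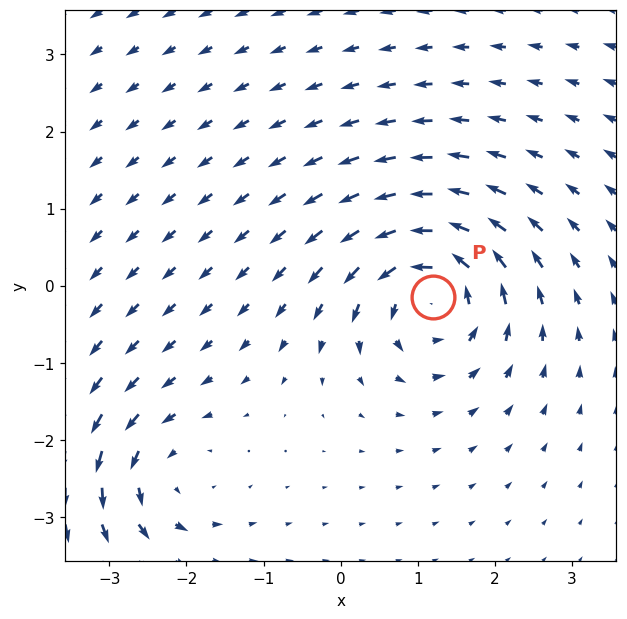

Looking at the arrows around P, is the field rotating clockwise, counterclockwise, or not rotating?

Near P at (1.2, -0.1) the arrows circulate counterclockwise. The curl (z-component) there is about +6; positive curl means counterclockwise rotation.

counterclockwise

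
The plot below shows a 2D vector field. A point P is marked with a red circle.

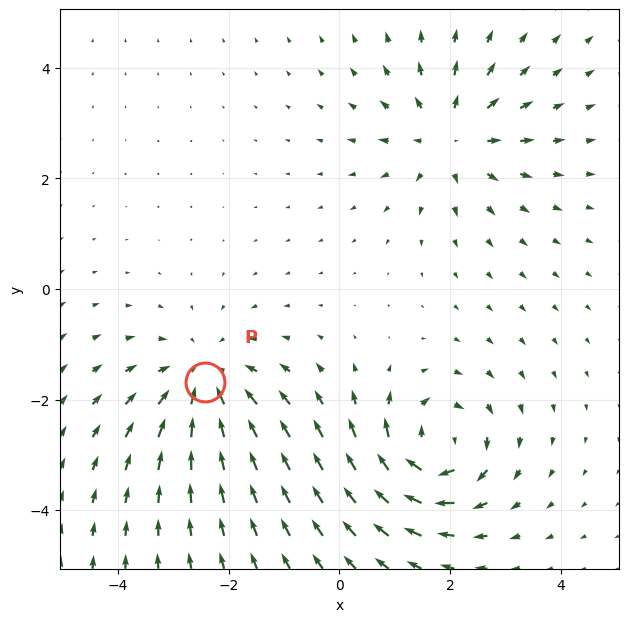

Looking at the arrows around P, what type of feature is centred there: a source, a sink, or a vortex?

At P (-2.4, -1.7) the arrows converge inward. Divergence about -4, curl ≈0 — negative divergence with near-zero curl is a sink.

sink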